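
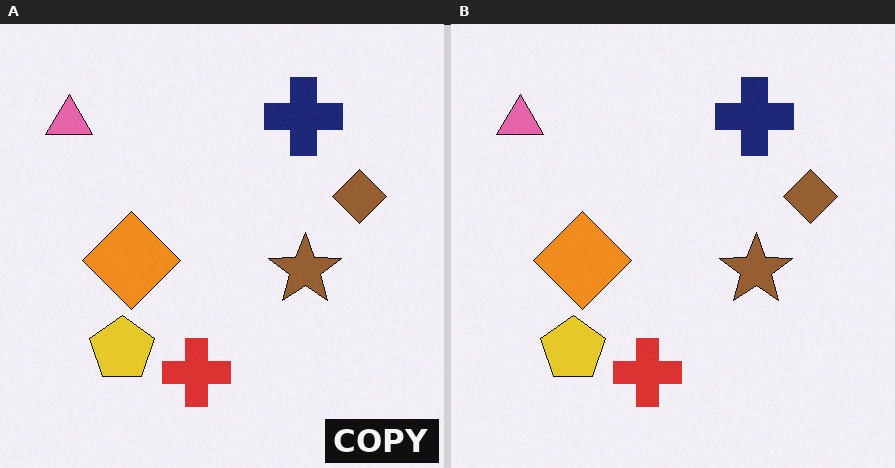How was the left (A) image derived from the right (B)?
This is the original image watermarked with the text "COPY" in the lower-right corner.

A dark label reading "COPY" appears in the lower-right corner.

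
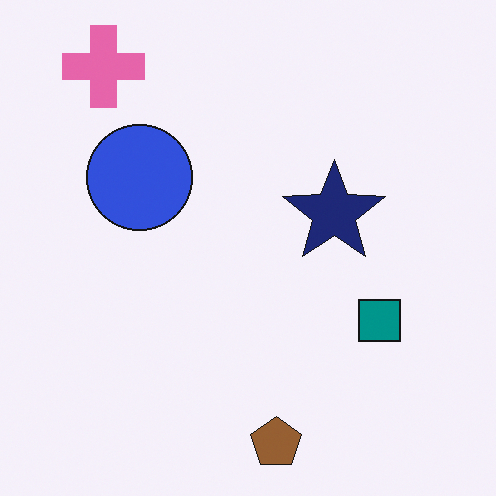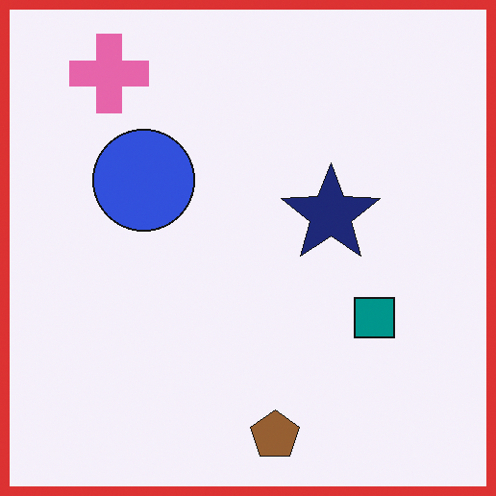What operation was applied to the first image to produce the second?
The image was framed with a red border.

A solid red frame runs around the edge of the second image, with the content slightly shrunk inside it.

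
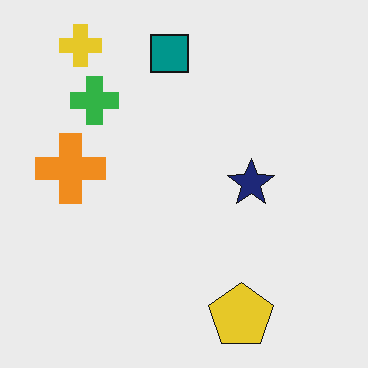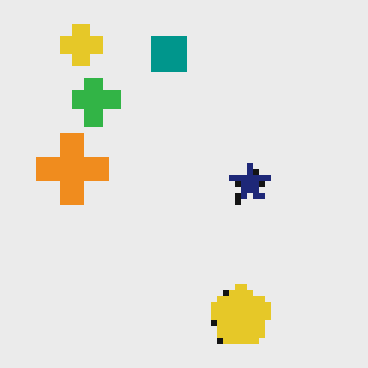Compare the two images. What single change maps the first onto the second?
The transformation is: pixelated into visible square blocks.

Shapes are reduced to large square blocks; fine edges and outlines are lost — a downscale-then-upscale (mosaic) effect.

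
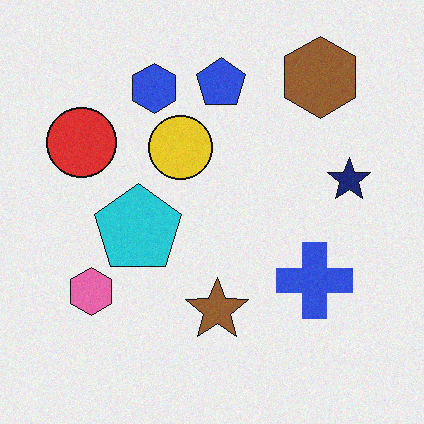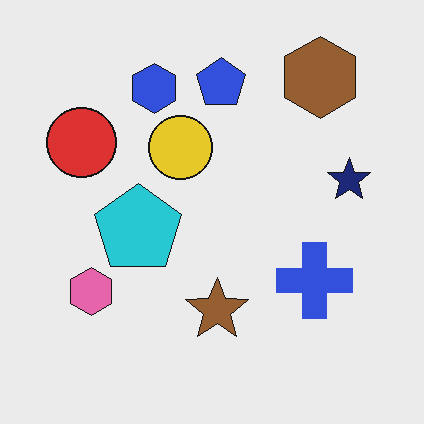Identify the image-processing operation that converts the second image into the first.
It was degraded with subtle gaussian noise.

Random speckle covers the whole image, including the flat background.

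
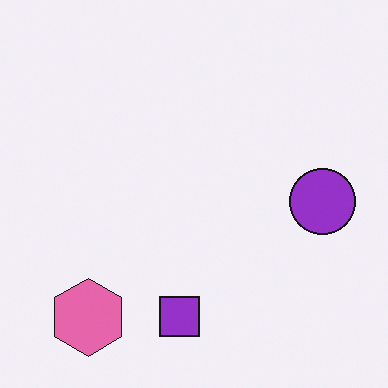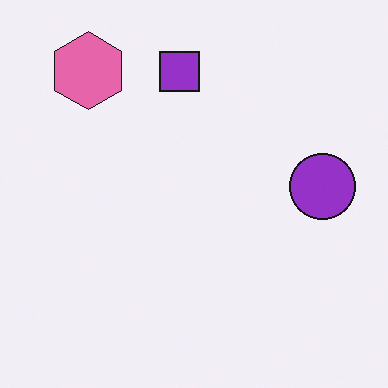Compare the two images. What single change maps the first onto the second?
This is the original image flipped vertically (top ↔ bottom).

The pink hexagon is in the bottom-left of the first image and the top-left of the second — shapes on opposite sides of the horizontal midline have swapped in a mirror flip.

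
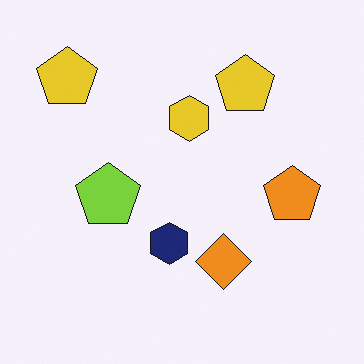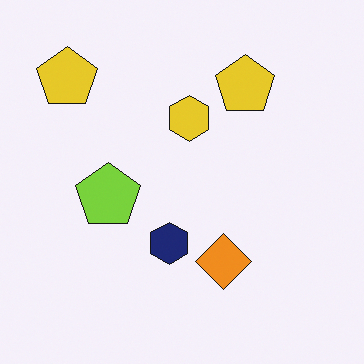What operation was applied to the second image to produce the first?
The image was overlaid with an additional orange pentagon.

An orange pentagon appears in the first image that is absent from the second.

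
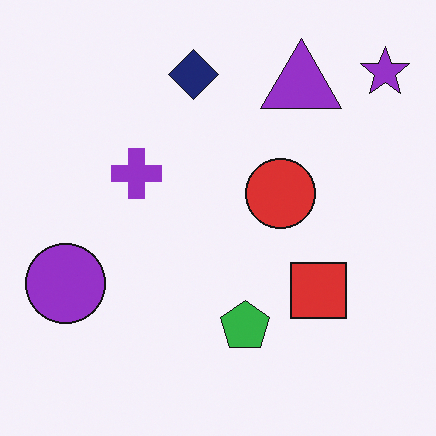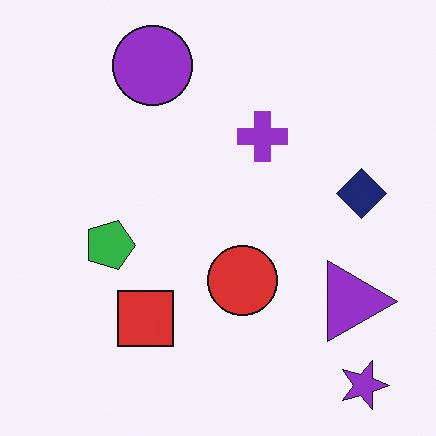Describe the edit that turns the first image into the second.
This is the original image rotated 90° clockwise.

The purple star sits in the top-right of the first image and the bottom-right of the second — consistent with a whole-image 90° clockwise rotation.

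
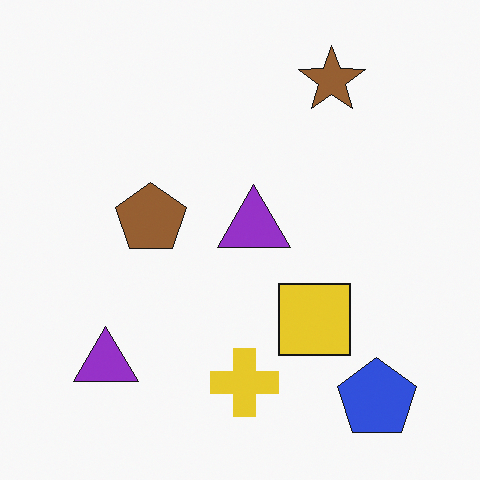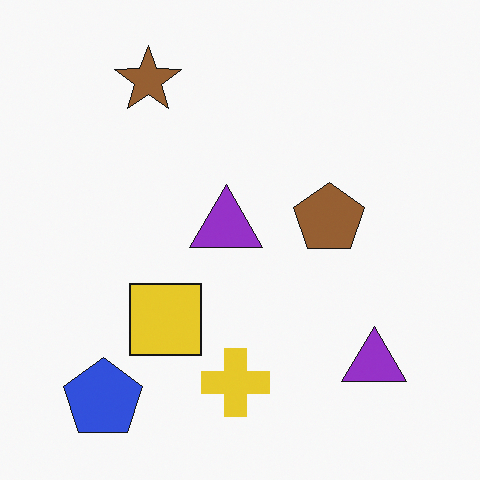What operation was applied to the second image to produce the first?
The first image is the second flipped horizontally (left ↔ right).

The blue pentagon is in the bottom-left of the second image and the bottom-right of the first — shapes on opposite sides of the vertical midline have swapped in a mirror flip.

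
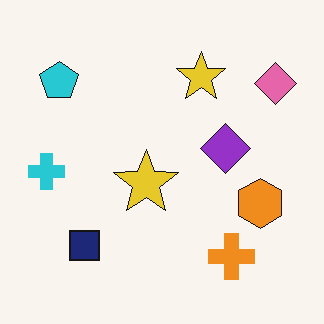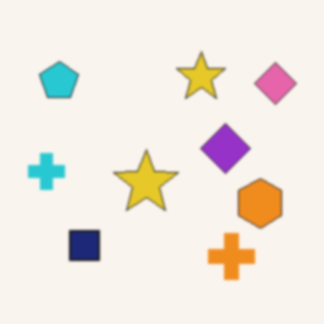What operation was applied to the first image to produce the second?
The transformation is: lightly blurred.

Shape edges and outlines are uniformly softened across the whole image.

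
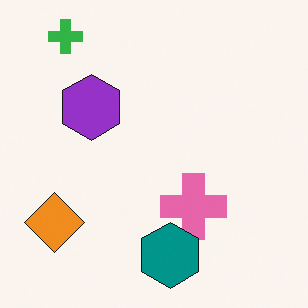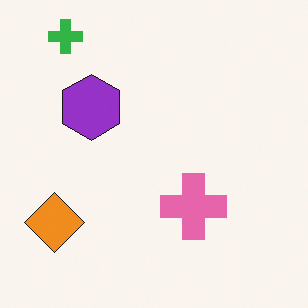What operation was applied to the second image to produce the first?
The first image is the second overlaid with an additional teal hexagon.

A teal hexagon appears in the first image that is absent from the second.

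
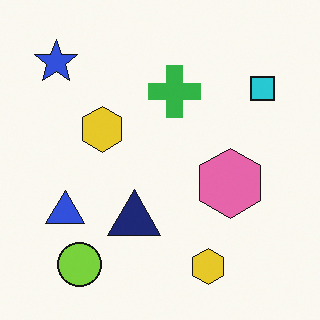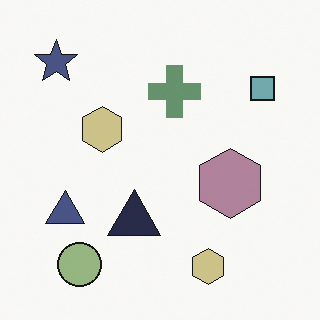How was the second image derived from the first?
The image was heavily desaturated.

All colors are more muted and greyish — a global saturation change.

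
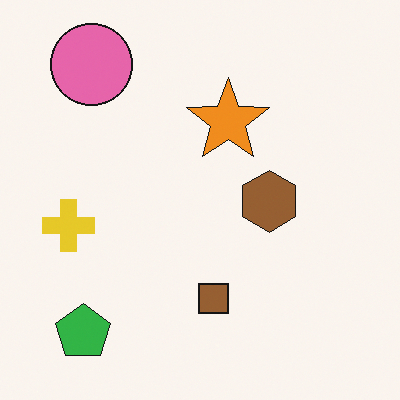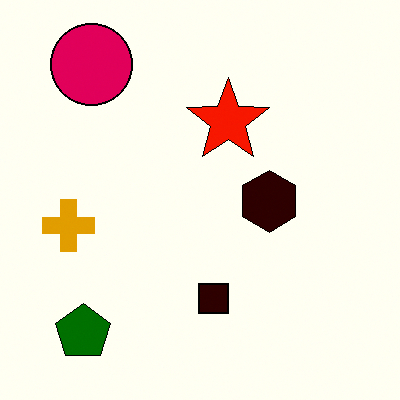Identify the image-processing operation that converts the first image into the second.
The transformation is: given much higher contrast.

Tones are pushed away from mid-grey across the whole image — a global contrast change.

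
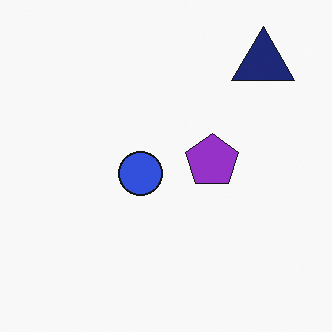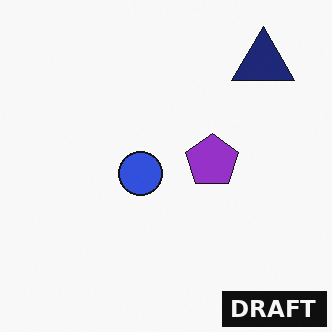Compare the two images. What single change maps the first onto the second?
The image was watermarked with the text "DRAFT" in the lower-right corner.

A dark label reading "DRAFT" appears in the lower-right corner.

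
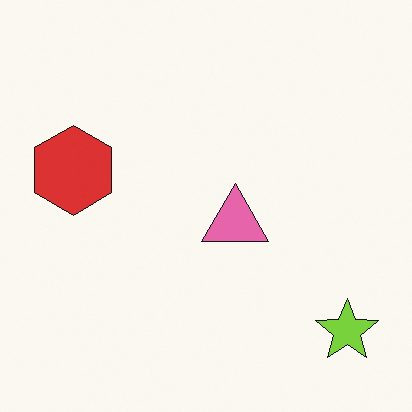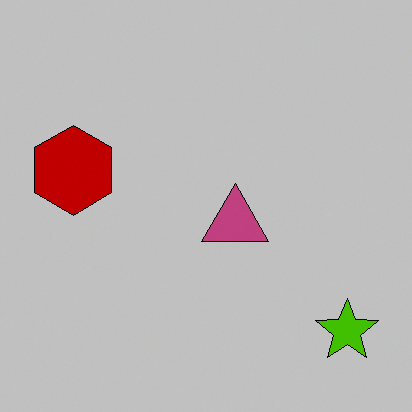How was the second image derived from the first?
The image was heavily posterized to just a handful of flat colors.

Each flat color has snapped to a coarser quantized level — most visibly, the near-white background has dropped to a flat grey.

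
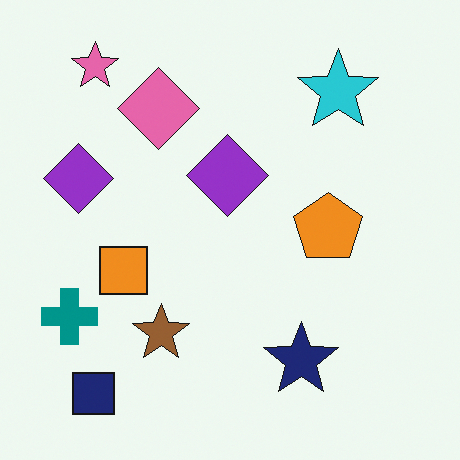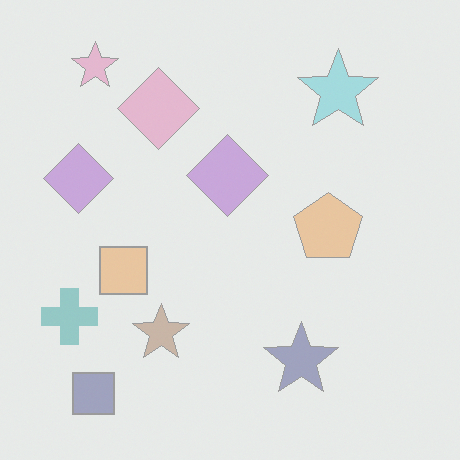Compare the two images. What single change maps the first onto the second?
It was given much lower contrast.

Tones are pushed toward mid-grey across the whole image — a global contrast change.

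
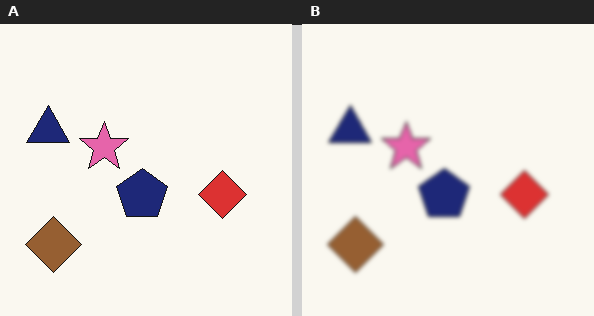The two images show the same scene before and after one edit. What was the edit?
Lightly blurred.

Shape edges and outlines are uniformly softened across the whole image.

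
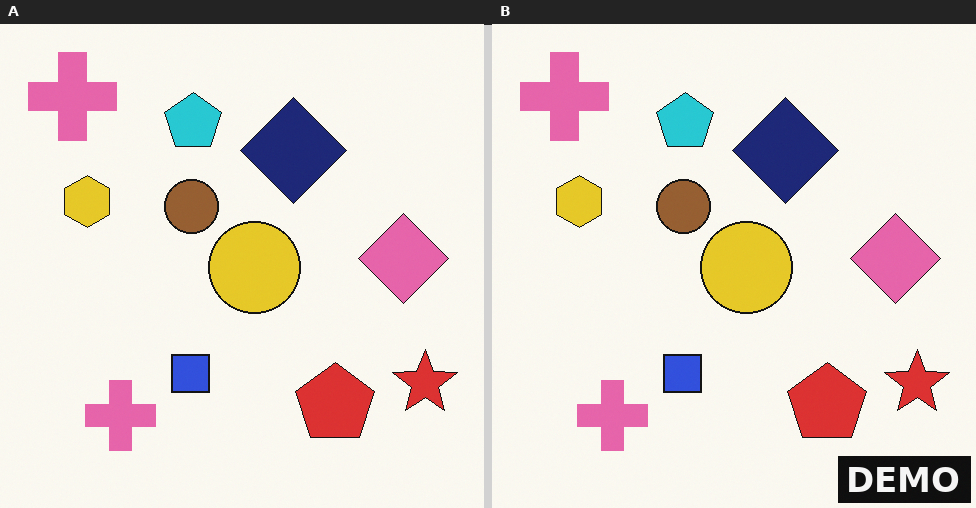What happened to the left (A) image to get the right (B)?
The right (B) image is the left (A) watermarked with the text "DEMO" in the lower-right corner.

A dark label reading "DEMO" appears in the lower-right corner.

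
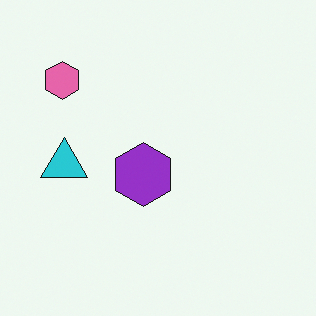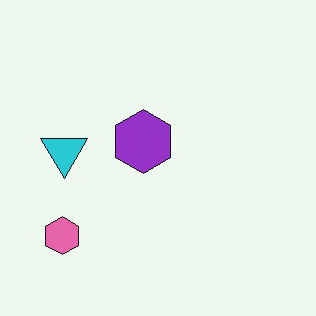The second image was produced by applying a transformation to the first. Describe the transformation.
It was flipped vertically (top ↔ bottom).

The pink hexagon is in the top-left of the first image and the bottom-left of the second — shapes on opposite sides of the horizontal midline have swapped in a mirror flip.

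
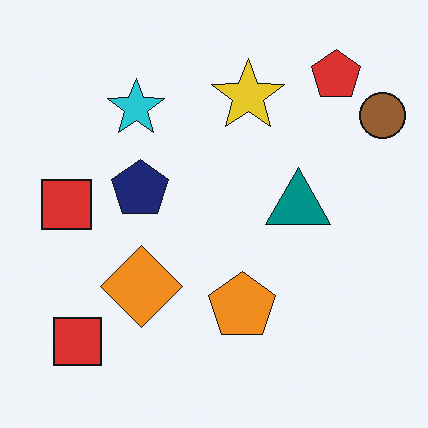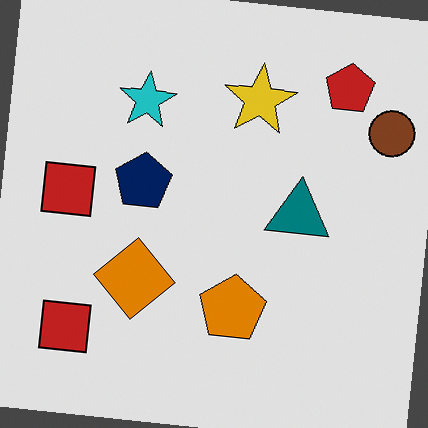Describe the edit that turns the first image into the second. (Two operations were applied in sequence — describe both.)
This is the original image moderately posterized, then rotated clockwise by a small amount.

Each flat color has snapped to a coarser quantized level — most visibly, the near-white background has dropped to a flat grey. Every shape is tilted by the same angle and the image corners show triangular fill wedges — a whole-image rotation by a non-right angle.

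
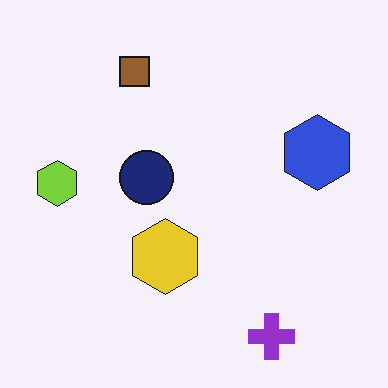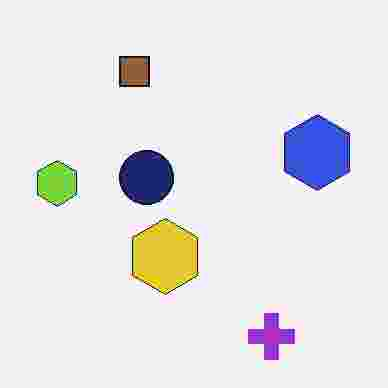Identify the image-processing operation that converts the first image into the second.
It was degraded with heavy JPEG compression.

Blocky 8×8 compression artifacts appear around shape edges and the flat background shows ringing — characteristic JPEG degradation.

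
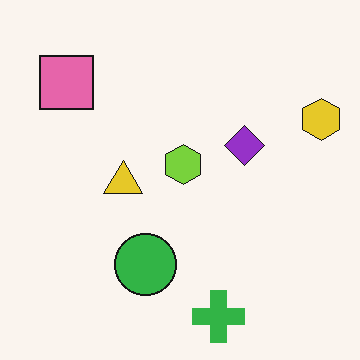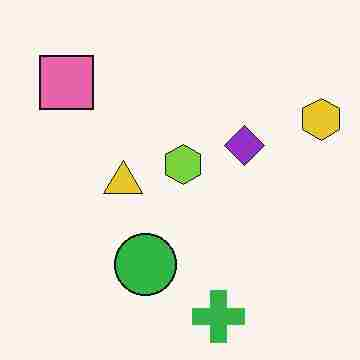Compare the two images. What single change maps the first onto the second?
This is the original image heavily JPEG-compressed with obvious blocking artifacts.

Blocky 8×8 compression artifacts appear around shape edges and the flat background shows ringing — characteristic JPEG degradation.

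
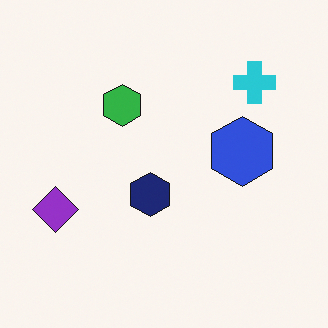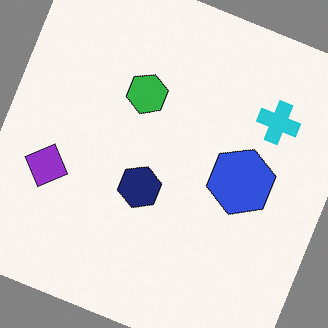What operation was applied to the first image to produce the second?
It was rotated clockwise by a clearly visible amount.

Every shape is tilted by the same angle and the image corners show triangular fill wedges — a whole-image rotation by a non-right angle.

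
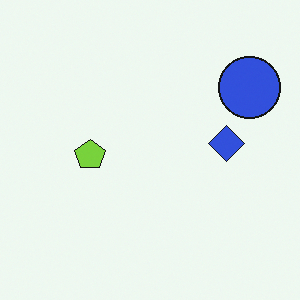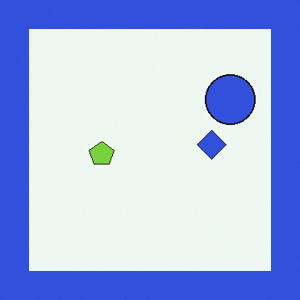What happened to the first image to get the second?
The second image is the first framed with a blue border.

A solid blue frame runs around the edge of the second image, with the content slightly shrunk inside it.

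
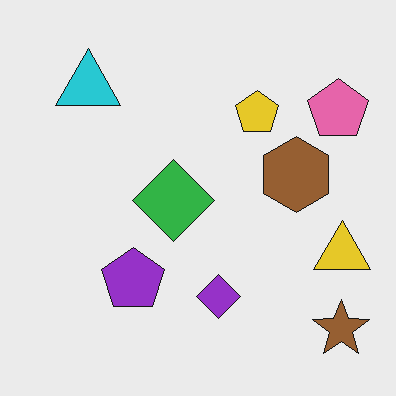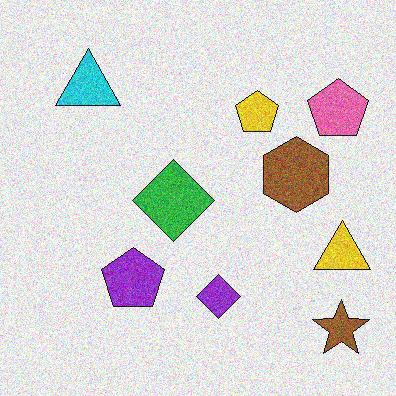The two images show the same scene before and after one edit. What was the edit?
This is the original image degraded with visible gaussian noise.

Random speckle covers the whole image, including the flat background.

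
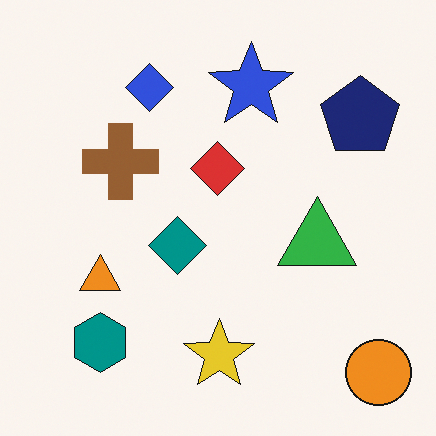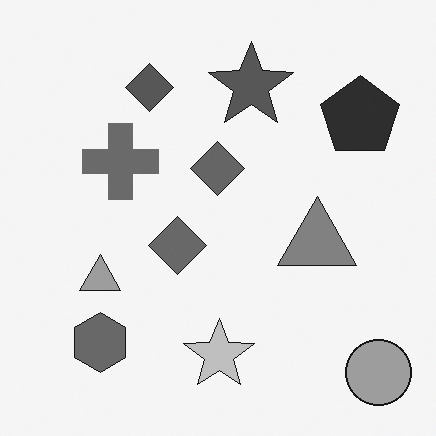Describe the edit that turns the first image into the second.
Converted to grayscale.

All color is removed — every shape is now a shade of grey.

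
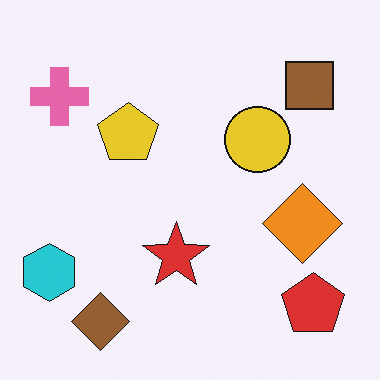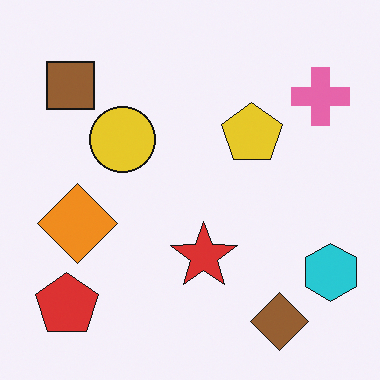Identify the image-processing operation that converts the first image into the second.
This is the original image flipped horizontally (left ↔ right).

The cyan hexagon is in the bottom-left of the first image and the bottom-right of the second — shapes on opposite sides of the vertical midline have swapped in a mirror flip.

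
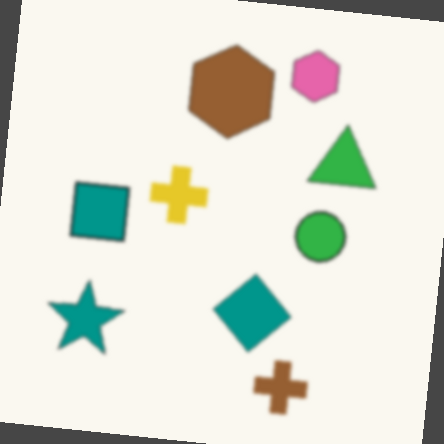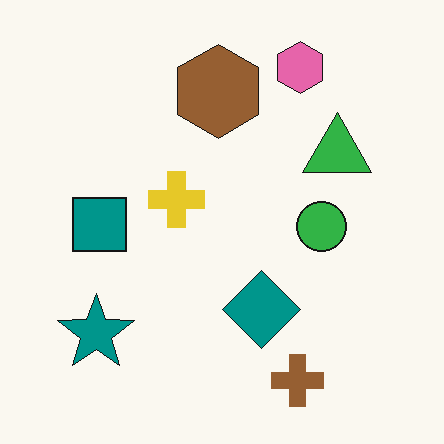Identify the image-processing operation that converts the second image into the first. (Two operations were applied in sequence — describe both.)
The first image is the second lightly blurred, then rotated clockwise by a small amount.

Shape edges and outlines are uniformly softened across the whole image. Every shape is tilted by the same angle and the image corners show triangular fill wedges — a whole-image rotation by a non-right angle.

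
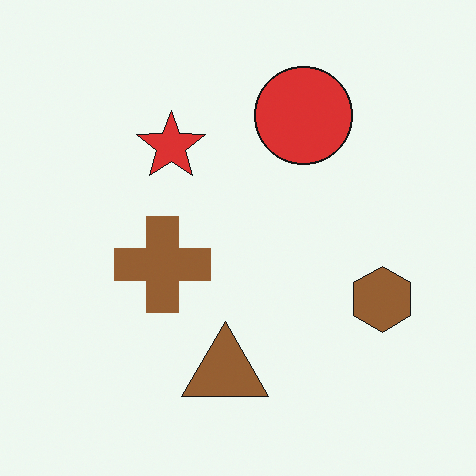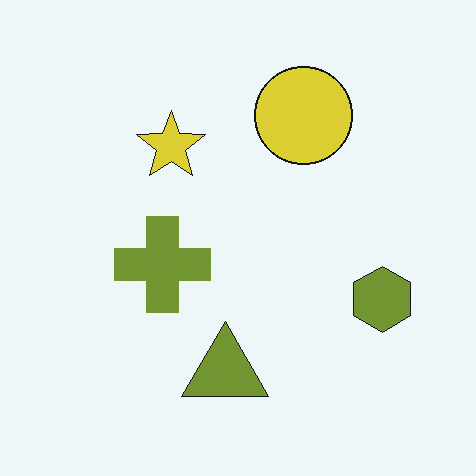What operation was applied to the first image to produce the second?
This is the original image hue-shifted by a small amount.

Every shape's color has rotated by the same amount around the hue wheel — a uniform hue shift.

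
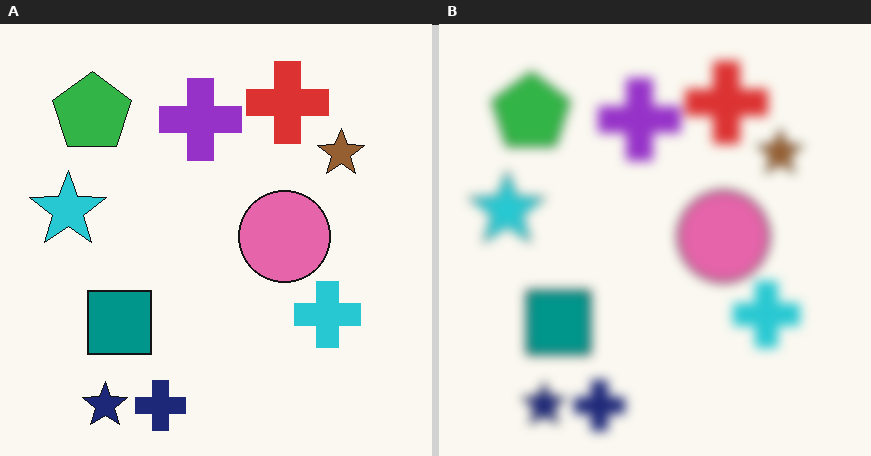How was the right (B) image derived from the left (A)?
Heavily blurred.

Shape edges and outlines are uniformly softened across the whole image.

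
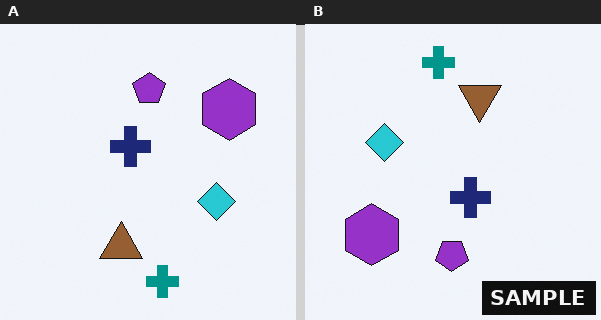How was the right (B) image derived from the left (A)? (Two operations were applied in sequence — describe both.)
It was rotated 180°, then watermarked with the text "SAMPLE" in the lower-right corner.

The teal cross sits in the bottom of the left (A) image and the top of the right (B) — consistent with a whole-image 180° rotation. A dark label reading "SAMPLE" appears in the lower-right corner.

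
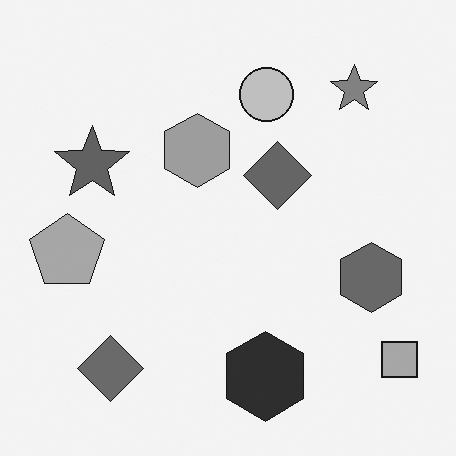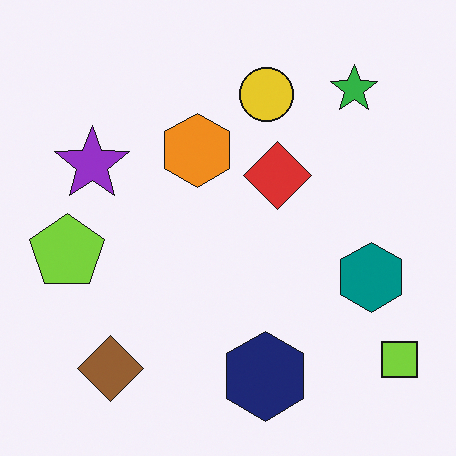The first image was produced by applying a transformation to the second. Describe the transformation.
Converted to grayscale.

All color is removed — every shape is now a shade of grey.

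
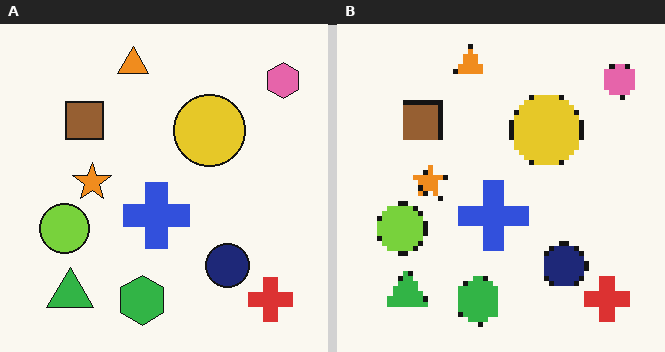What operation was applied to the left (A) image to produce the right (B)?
This is the original image mildly pixelated.

Shapes are reduced to large square blocks; fine edges and outlines are lost — a downscale-then-upscale (mosaic) effect.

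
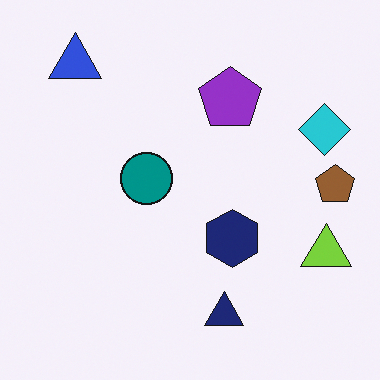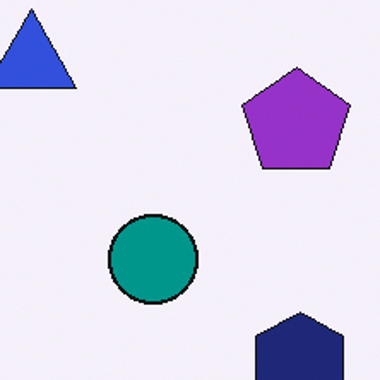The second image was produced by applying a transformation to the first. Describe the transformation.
Cropped to a noticeably smaller region and rescaled.

The visible shapes are larger and the field of view is narrower; shapes near the original edges may be partly or wholly outside the frame — a crop-and-rescale.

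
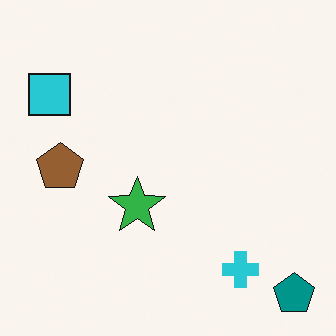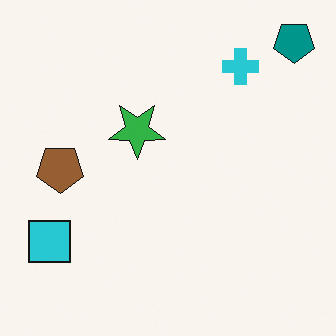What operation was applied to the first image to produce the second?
The image was flipped vertically (top ↔ bottom).

The teal pentagon is in the bottom-right of the first image and the top-right of the second — shapes on opposite sides of the horizontal midline have swapped in a mirror flip.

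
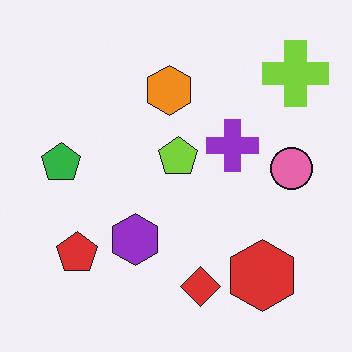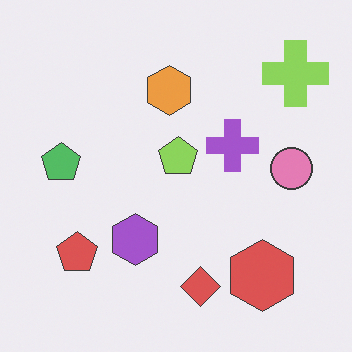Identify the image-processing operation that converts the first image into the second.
The transformation is: given slightly reduced contrast.

Tones are pushed toward mid-grey across the whole image — a global contrast change.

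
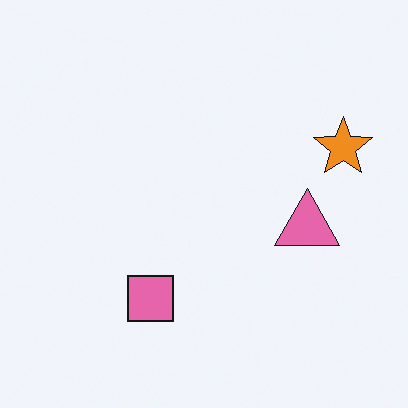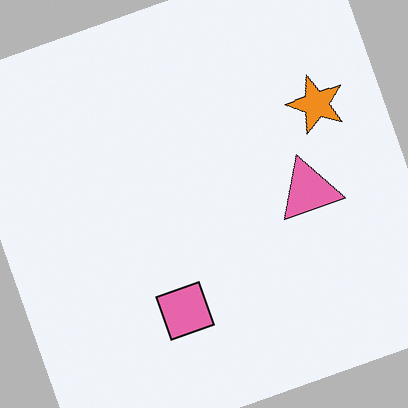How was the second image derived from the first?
It was rotated counter-clockwise by a moderate amount.

Every shape is tilted by the same angle and the image corners show triangular fill wedges — a whole-image rotation by a non-right angle.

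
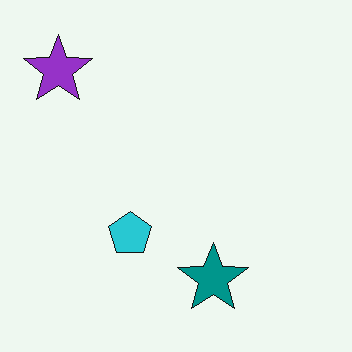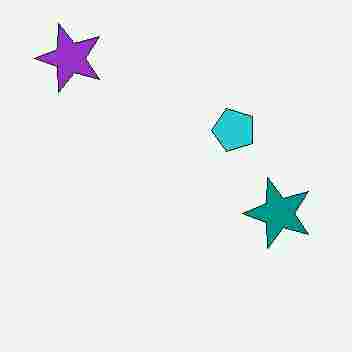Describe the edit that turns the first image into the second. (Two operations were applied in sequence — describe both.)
It was transposed (reflected across the top-left ↔ bottom-right diagonal), then heavily JPEG-compressed with obvious blocking artifacts.

Shapes have swapped their row and column positions — what was in the top-right is now in the bottom-left — a diagonal reflection. Blocky 8×8 compression artifacts appear around shape edges and the flat background shows ringing — characteristic JPEG degradation.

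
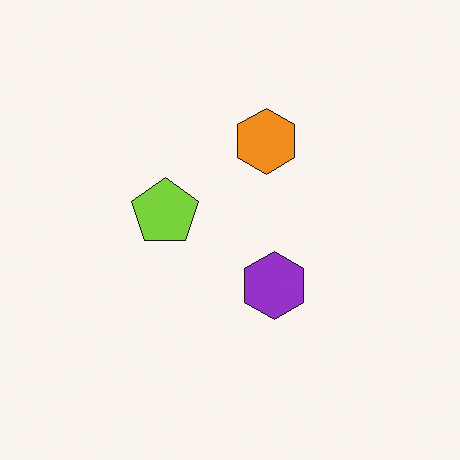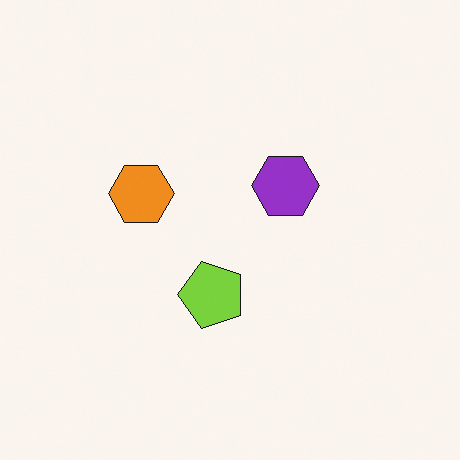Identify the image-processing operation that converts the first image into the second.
Rotated 90° counter-clockwise.

The orange hexagon sits in the top of the first image and the left of the second — consistent with a whole-image 90° counter-clockwise rotation.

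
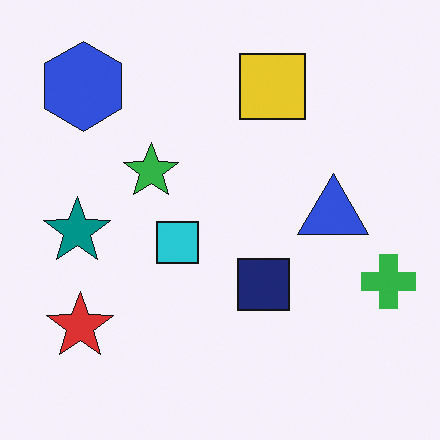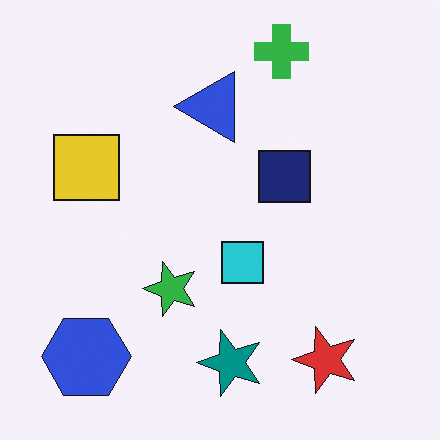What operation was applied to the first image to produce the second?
It was rotated 90° counter-clockwise.

The blue hexagon sits in the top-left of the first image and the bottom-left of the second — consistent with a whole-image 90° counter-clockwise rotation.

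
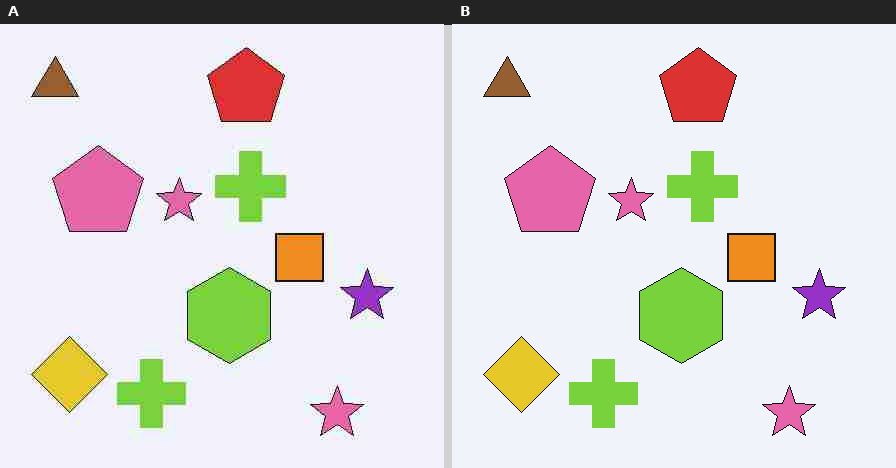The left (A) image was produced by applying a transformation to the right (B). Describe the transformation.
The image was heavily JPEG-compressed with obvious blocking artifacts.

Blocky 8×8 compression artifacts appear around shape edges and the flat background shows ringing — characteristic JPEG degradation.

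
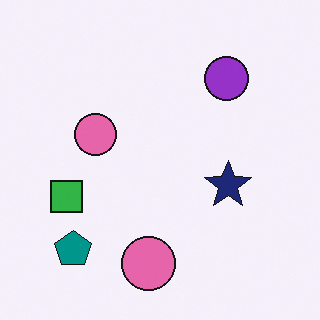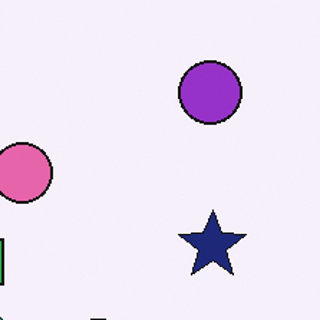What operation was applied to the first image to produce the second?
Cropped to a modestly smaller region and rescaled.

The visible shapes are larger and the field of view is narrower; shapes near the original edges may be partly or wholly outside the frame — a crop-and-rescale.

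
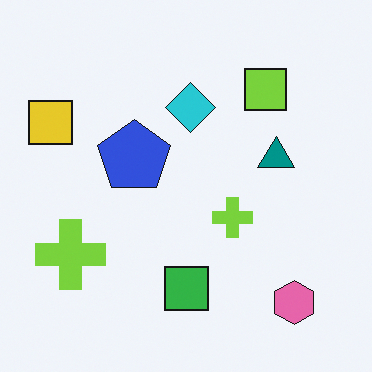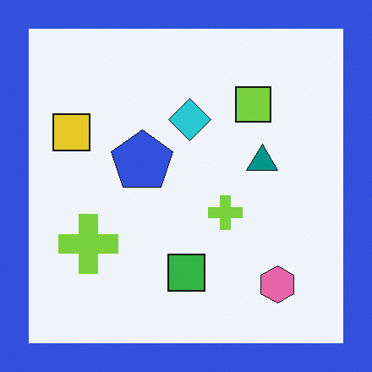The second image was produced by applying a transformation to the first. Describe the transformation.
This is the original image framed with a blue border.

A solid blue frame runs around the edge of the second image, with the content slightly shrunk inside it.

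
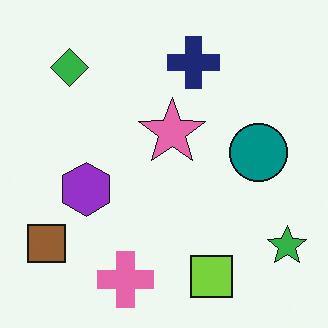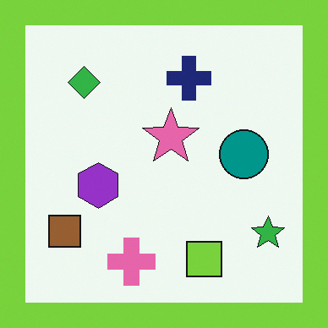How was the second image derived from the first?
Framed with a lime border.

A solid lime frame runs around the edge of the second image, with the content slightly shrunk inside it.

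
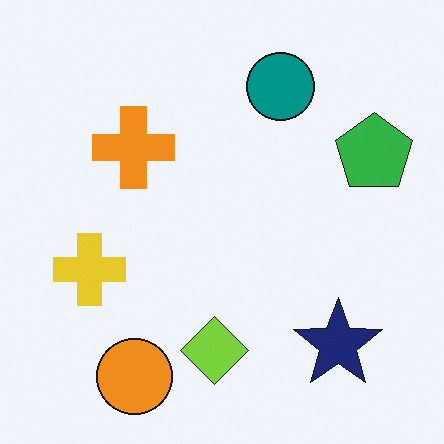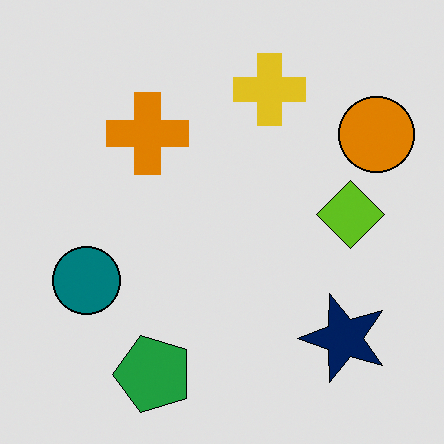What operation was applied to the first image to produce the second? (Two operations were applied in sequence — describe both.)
It was moderately posterized, then transposed (reflected across the top-left ↔ bottom-right diagonal).

Each flat color has snapped to a coarser quantized level — most visibly, the near-white background has dropped to a flat grey. Shapes have swapped their row and column positions — what was in the top-right is now in the bottom-left — a diagonal reflection.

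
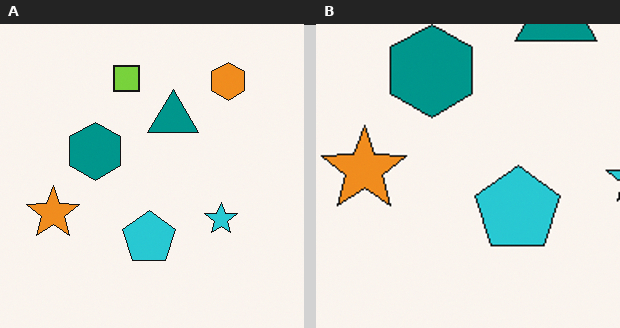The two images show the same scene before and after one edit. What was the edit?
Cropped slightly and scaled back up.

The visible shapes are larger and the field of view is narrower; shapes near the original edges may be partly or wholly outside the frame — a crop-and-rescale.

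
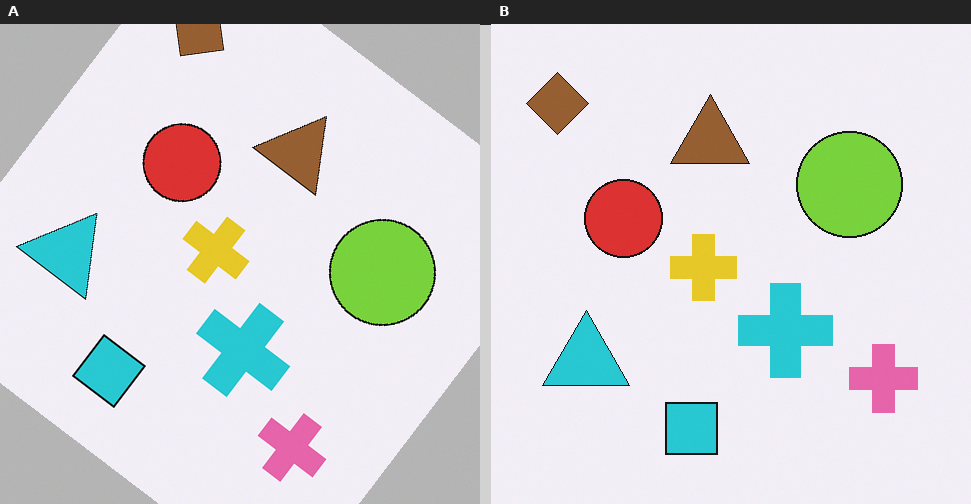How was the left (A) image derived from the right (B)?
The transformation is: rotated clockwise by a large amount — several tens of degrees.

Every shape is tilted by the same angle and the image corners show triangular fill wedges — a whole-image rotation by a non-right angle.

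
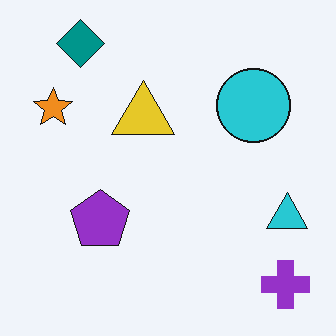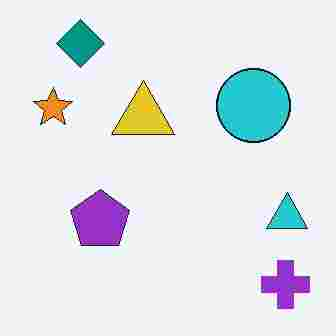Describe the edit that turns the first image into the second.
It was heavily JPEG-compressed with obvious blocking artifacts.

Blocky 8×8 compression artifacts appear around shape edges and the flat background shows ringing — characteristic JPEG degradation.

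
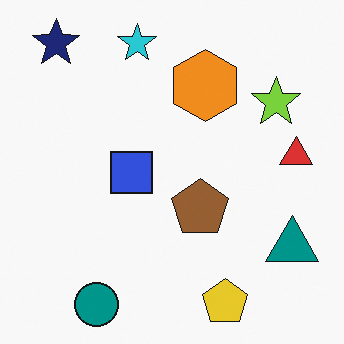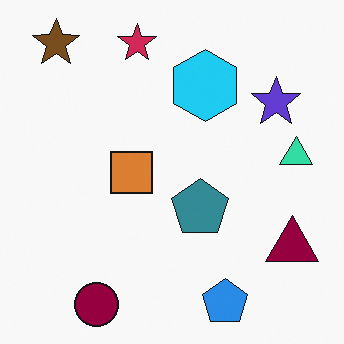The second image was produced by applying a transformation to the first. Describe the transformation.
This is the original image hue-shifted by a large amount.

Every shape's color has rotated by the same amount around the hue wheel — a uniform hue shift.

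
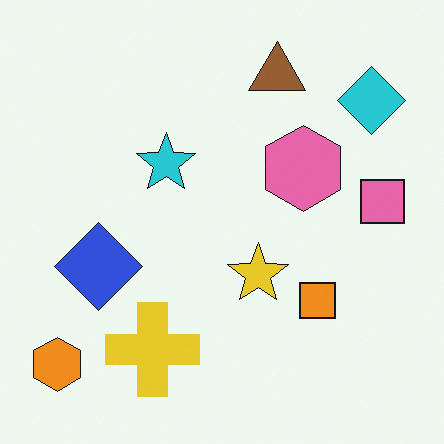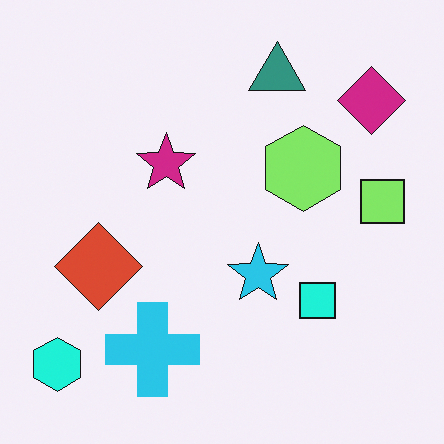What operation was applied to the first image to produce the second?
The second image is the first hue-shifted through roughly a third of the color wheel.

Every shape's color has rotated by the same amount around the hue wheel — a uniform hue shift.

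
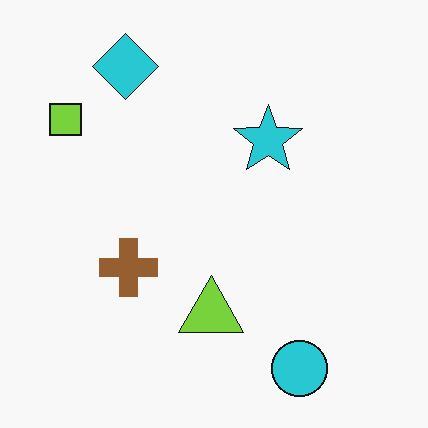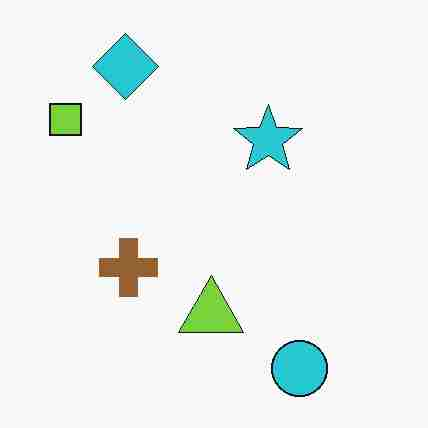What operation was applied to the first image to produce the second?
The transformation is: heavily JPEG-compressed with obvious blocking artifacts.

Blocky 8×8 compression artifacts appear around shape edges and the flat background shows ringing — characteristic JPEG degradation.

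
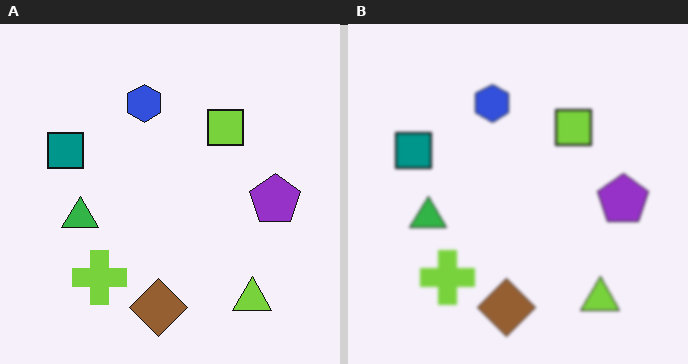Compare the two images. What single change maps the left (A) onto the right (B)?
The image was lightly blurred.

Shape edges and outlines are uniformly softened across the whole image.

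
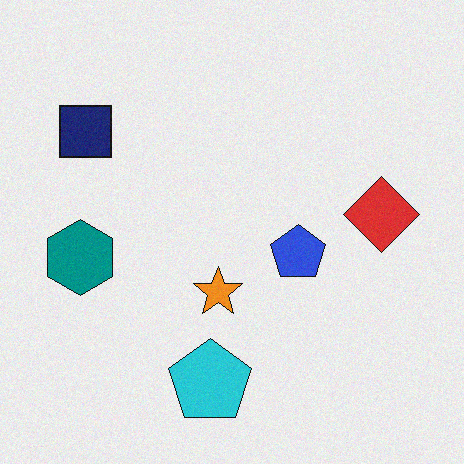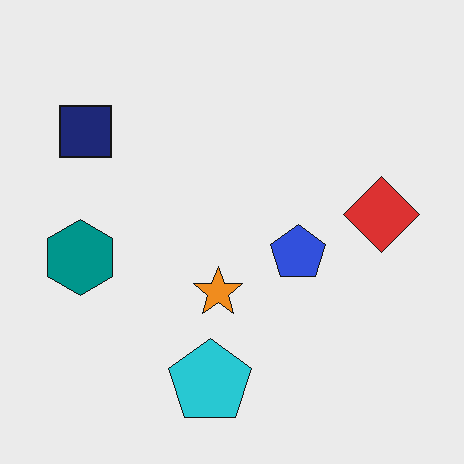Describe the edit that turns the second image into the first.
It was degraded with a light layer of grain.

Random speckle covers the whole image, including the flat background.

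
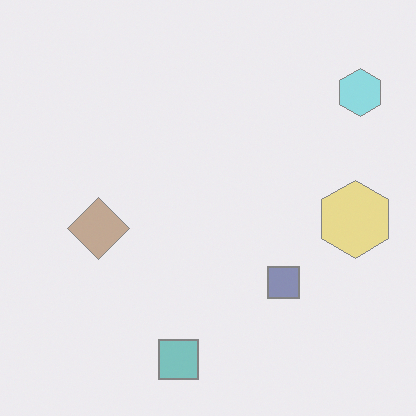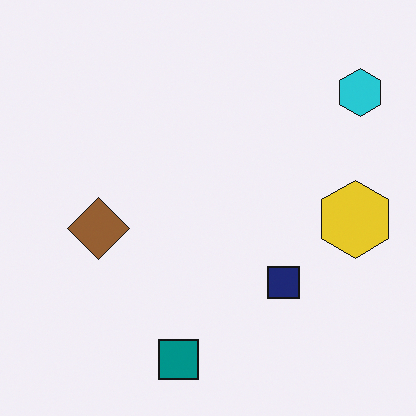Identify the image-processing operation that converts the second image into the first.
The image was given much lower contrast.

Tones are pushed toward mid-grey across the whole image — a global contrast change.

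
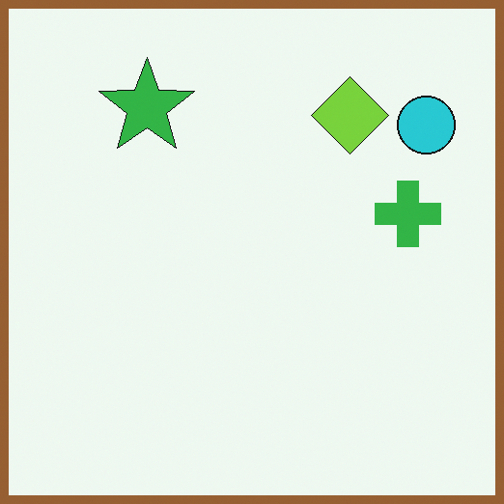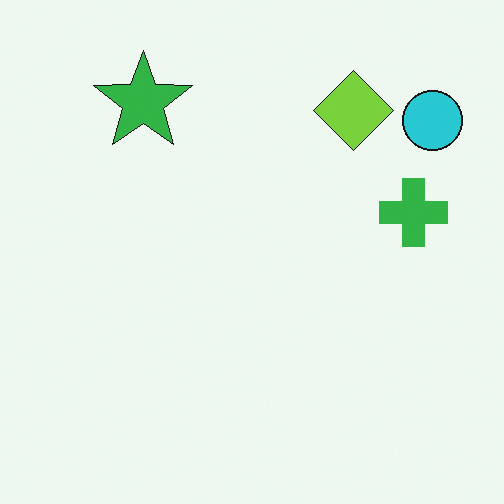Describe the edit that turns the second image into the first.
Framed with a brown border.

A solid brown frame runs around the edge of the first image, with the content slightly shrunk inside it.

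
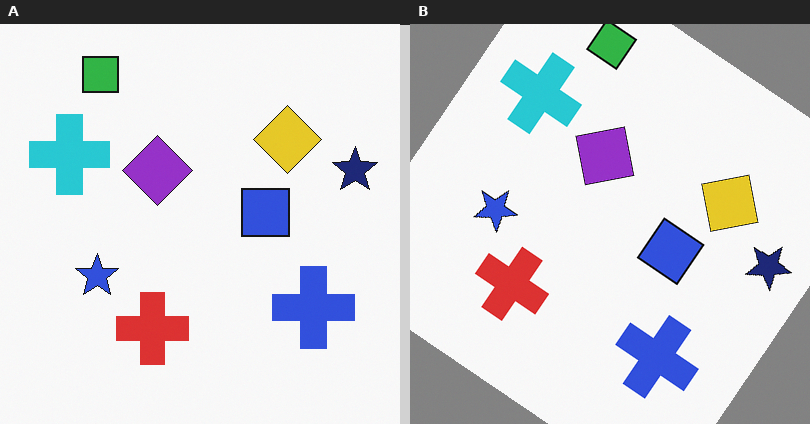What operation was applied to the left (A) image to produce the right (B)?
The right (B) image is the left (A) rotated clockwise by a large amount — several tens of degrees.

Every shape is tilted by the same angle and the image corners show triangular fill wedges — a whole-image rotation by a non-right angle.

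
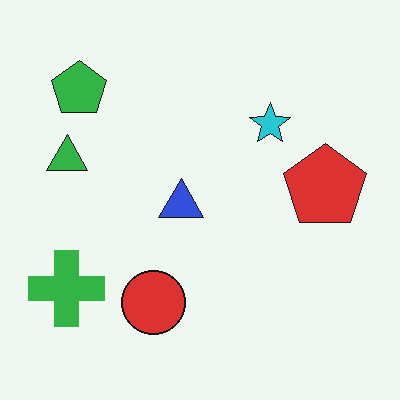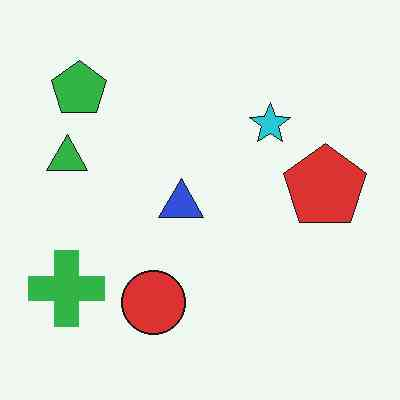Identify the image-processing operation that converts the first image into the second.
This is the original image JPEG-compressed with visible artifacts.

Blocky 8×8 compression artifacts appear around shape edges and the flat background shows ringing — characteristic JPEG degradation.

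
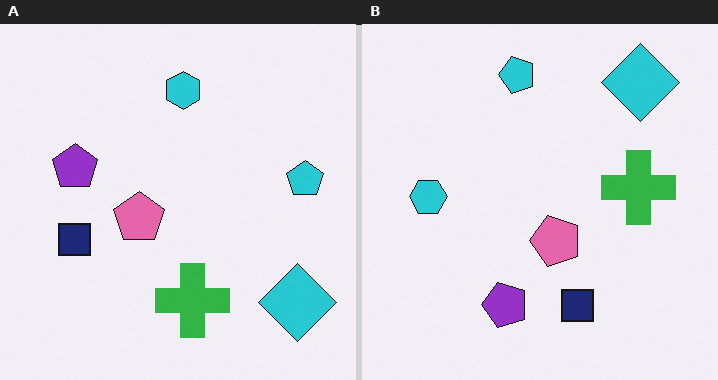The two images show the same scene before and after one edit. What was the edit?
The right (B) image is the left (A) rotated 90° counter-clockwise.

The cyan diamond sits in the bottom-right of the left (A) image and the top-right of the right (B) — consistent with a whole-image 90° counter-clockwise rotation.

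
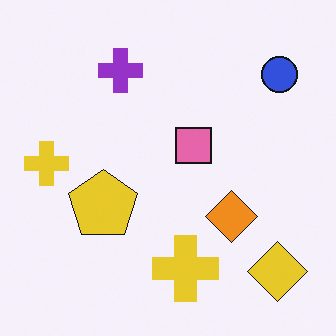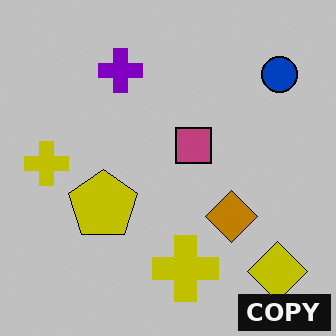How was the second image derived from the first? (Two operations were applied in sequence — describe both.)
The second image is the first heavily posterized to just a handful of flat colors, then watermarked with the text "COPY" in the lower-right corner.

Each flat color has snapped to a coarser quantized level — most visibly, the near-white background has dropped to a flat grey. A dark label reading "COPY" appears in the lower-right corner.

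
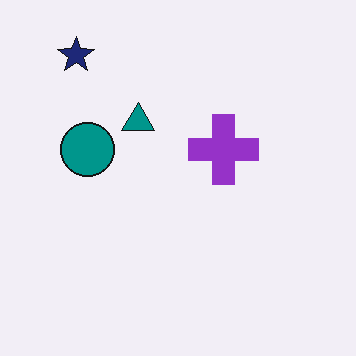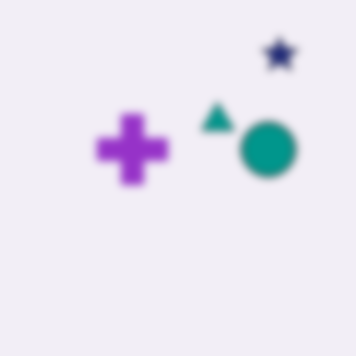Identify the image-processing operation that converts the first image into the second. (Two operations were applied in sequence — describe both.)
It was flipped horizontally (left ↔ right), then noticeably gaussian-blurred.

The navy star is in the top-left of the first image and the top-right of the second — shapes on opposite sides of the vertical midline have swapped in a mirror flip. Shape edges and outlines are uniformly softened across the whole image.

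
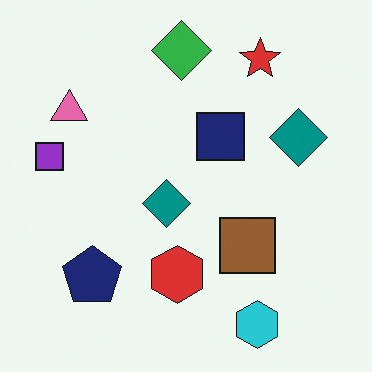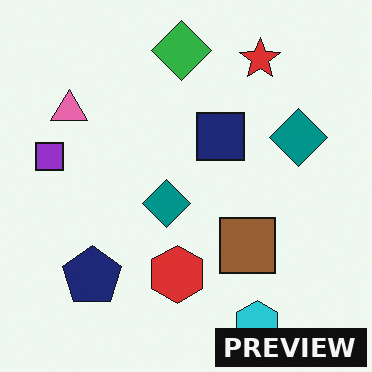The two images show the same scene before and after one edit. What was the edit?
Watermarked with the text "PREVIEW" in the lower-right corner.

A dark label reading "PREVIEW" appears in the lower-right corner.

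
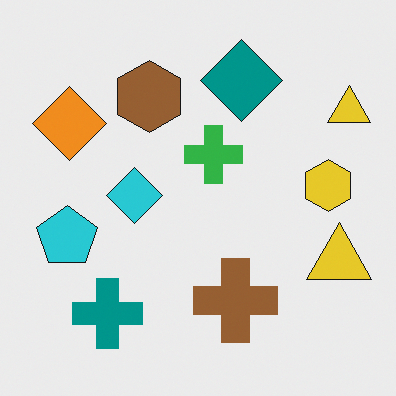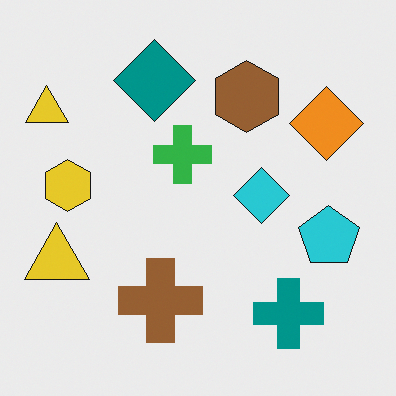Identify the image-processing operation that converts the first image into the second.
It was flipped horizontally (left ↔ right).

The cyan pentagon is in the left of the first image and the right of the second — shapes on opposite sides of the vertical midline have swapped in a mirror flip.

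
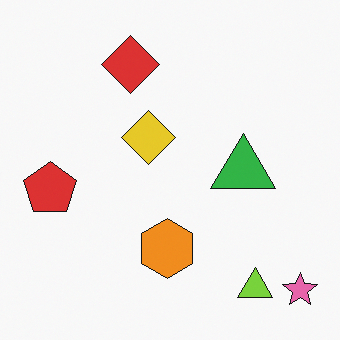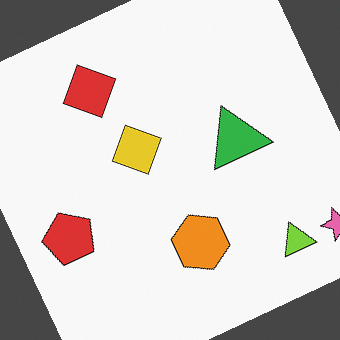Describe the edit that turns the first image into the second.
It was rotated counter-clockwise by a moderate amount.

Every shape is tilted by the same angle and the image corners show triangular fill wedges — a whole-image rotation by a non-right angle.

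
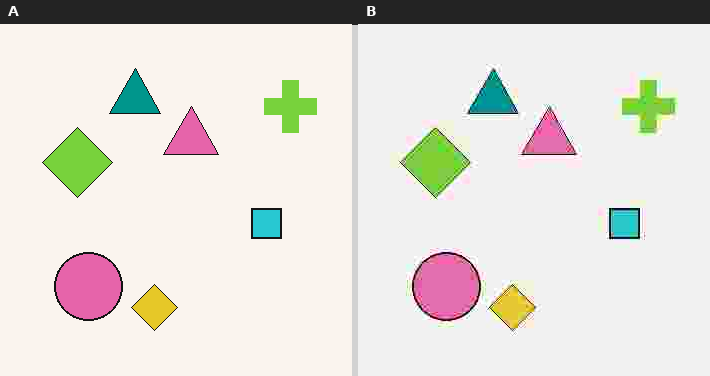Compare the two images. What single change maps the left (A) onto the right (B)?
The transformation is: degraded with heavy JPEG compression.

Blocky 8×8 compression artifacts appear around shape edges and the flat background shows ringing — characteristic JPEG degradation.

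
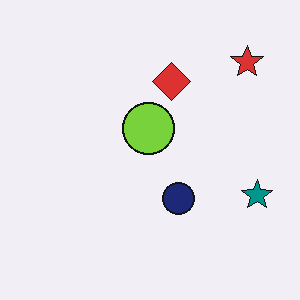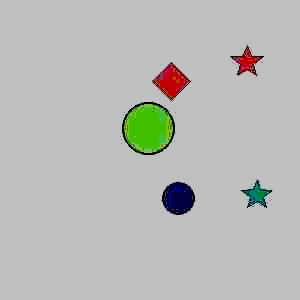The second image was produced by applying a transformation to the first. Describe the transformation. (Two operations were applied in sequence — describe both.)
It was heavily JPEG-compressed with obvious blocking artifacts, then heavily posterized to just a handful of flat colors.

Blocky 8×8 compression artifacts appear around shape edges and the flat background shows ringing — characteristic JPEG degradation. Each flat color has snapped to a coarser quantized level — most visibly, the near-white background has dropped to a flat grey.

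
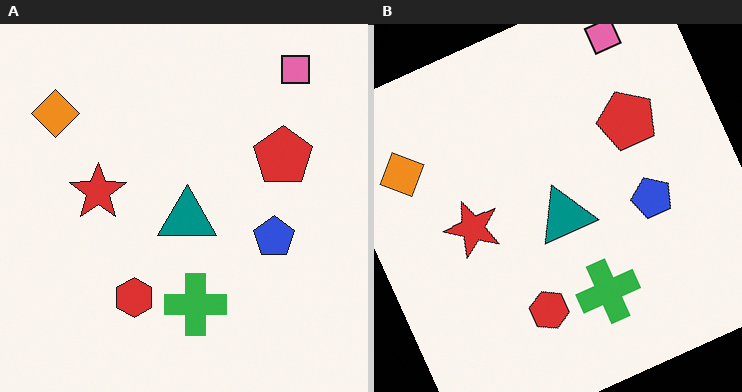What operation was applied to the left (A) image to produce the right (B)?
The right (B) image is the left (A) rotated counter-clockwise by a moderate amount.

Every shape is tilted by the same angle and the image corners show triangular fill wedges — a whole-image rotation by a non-right angle.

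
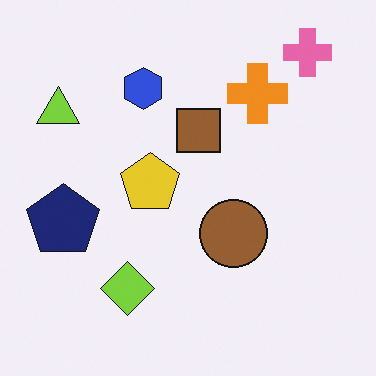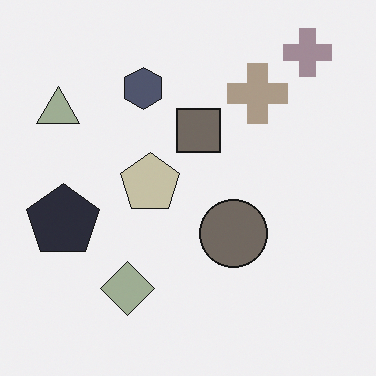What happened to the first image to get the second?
The image was made much more muted (saturation change).

All colors are more muted and greyish — a global saturation change.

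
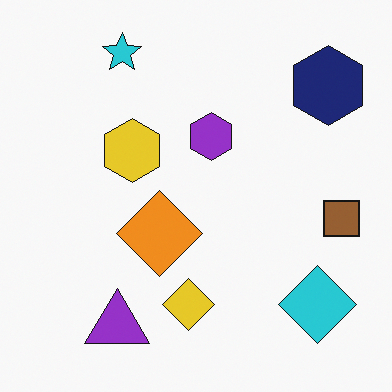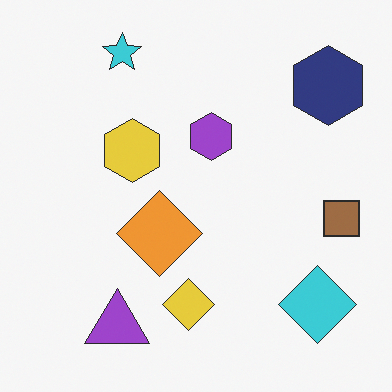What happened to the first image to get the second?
It was given slightly reduced contrast.

Tones are pushed toward mid-grey across the whole image — a global contrast change.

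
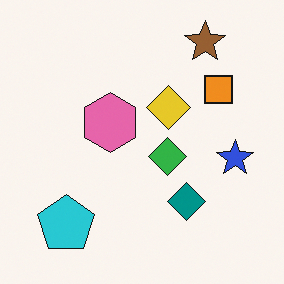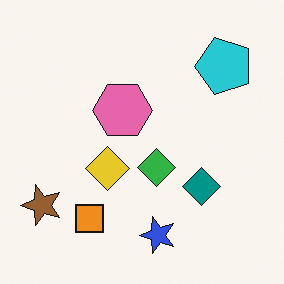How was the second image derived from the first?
This is the original image transposed (reflected across the top-left ↔ bottom-right diagonal).

Shapes have swapped their row and column positions — what was in the top-right is now in the bottom-left — a diagonal reflection.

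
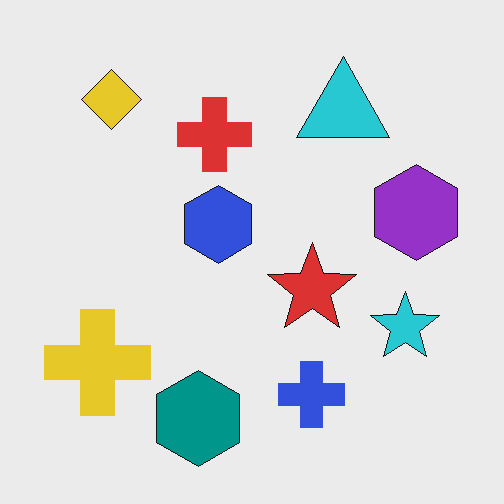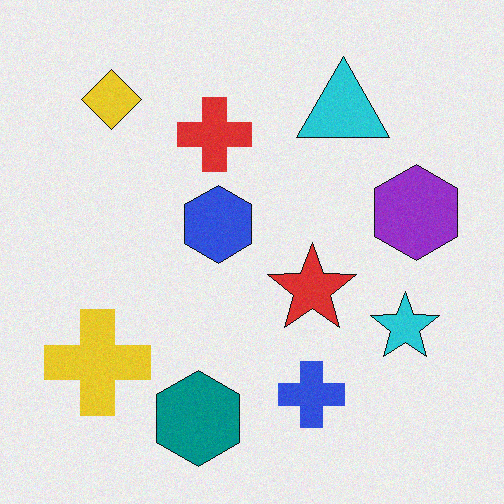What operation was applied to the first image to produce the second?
It was degraded with light additive noise.

Random speckle covers the whole image, including the flat background.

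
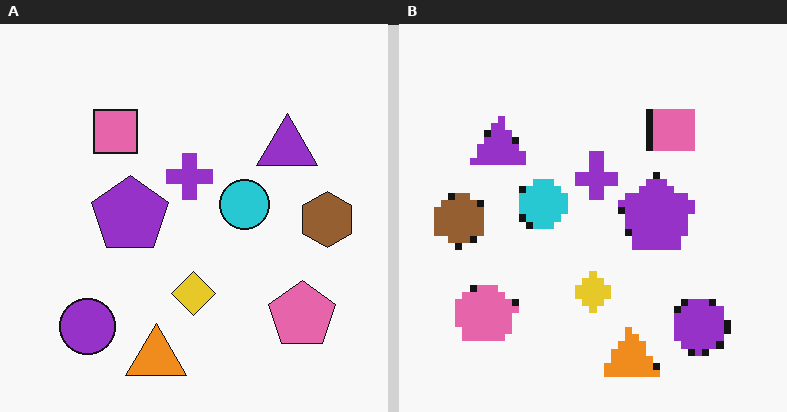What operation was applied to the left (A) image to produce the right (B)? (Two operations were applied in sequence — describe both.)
The transformation is: pixelated into visible square blocks, then flipped horizontally (left ↔ right).

Shapes are reduced to large square blocks; fine edges and outlines are lost — a downscale-then-upscale (mosaic) effect. The brown hexagon is in the right of the left (A) image and the left of the right (B) — shapes on opposite sides of the vertical midline have swapped in a mirror flip.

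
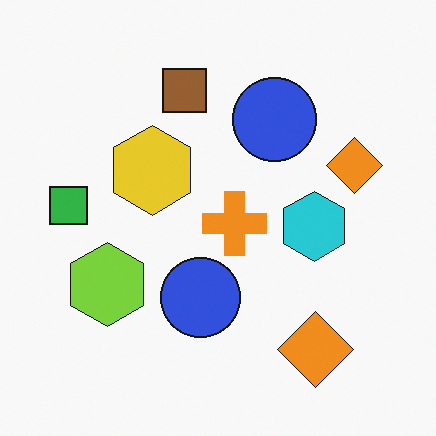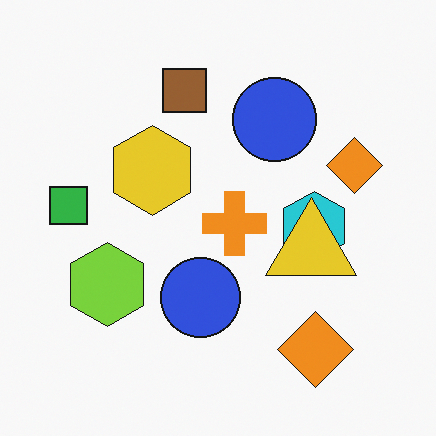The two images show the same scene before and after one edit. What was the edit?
The transformation is: overlaid with an additional yellow triangle.

A yellow triangle appears in the second image that is absent from the first.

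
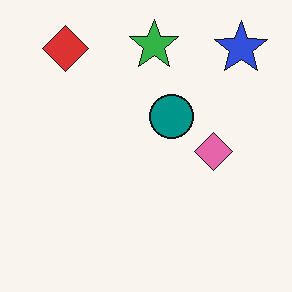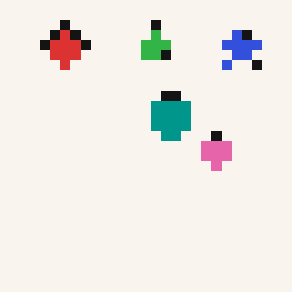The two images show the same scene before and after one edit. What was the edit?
This is the original image heavily pixelated into large blocks.

Shapes are reduced to large square blocks; fine edges and outlines are lost — a downscale-then-upscale (mosaic) effect.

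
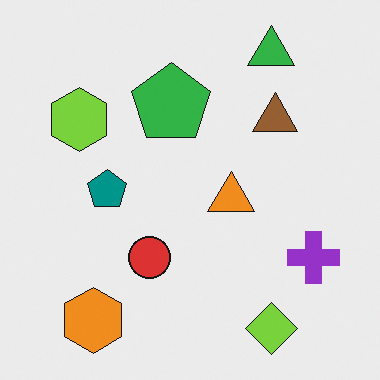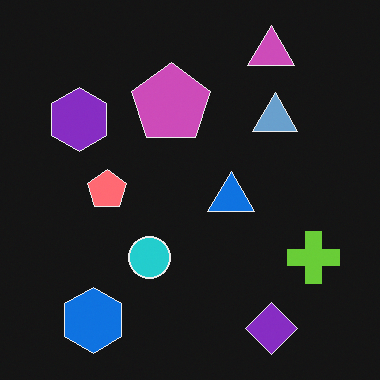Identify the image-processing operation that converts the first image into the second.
This is the original image color-inverted (negative).

The light background has become dark and every shape's color is its complement — a photographic negative.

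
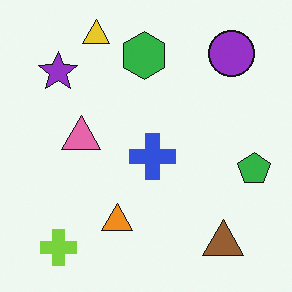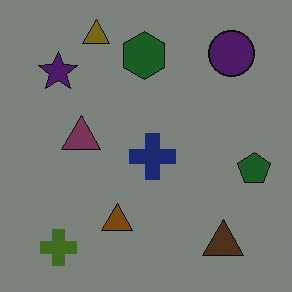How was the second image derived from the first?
The image was noticeably darkened.

Every pixel — background and shapes alike — is uniformly darkened.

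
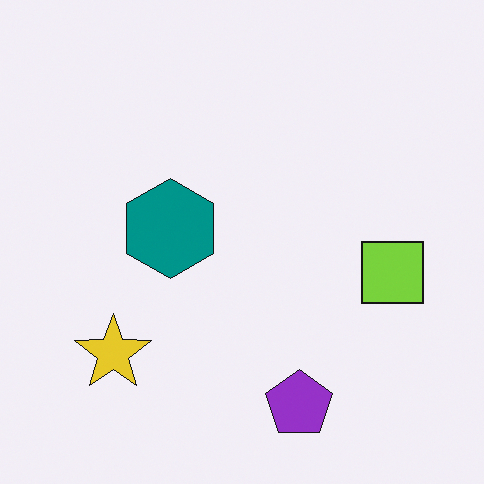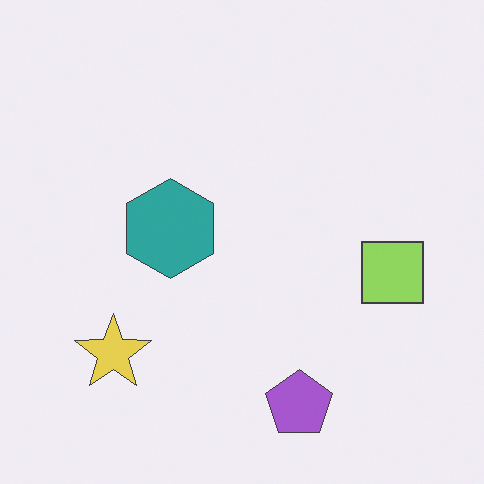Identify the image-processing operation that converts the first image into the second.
The second image is the first given slightly reduced contrast.

Tones are pushed toward mid-grey across the whole image — a global contrast change.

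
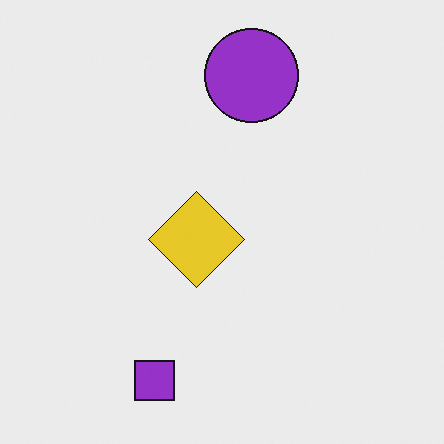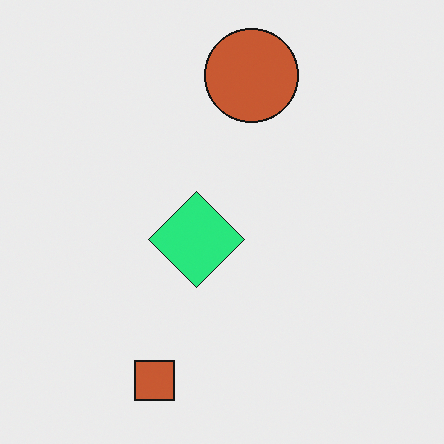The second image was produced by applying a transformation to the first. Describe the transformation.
This is the original image hue-shifted through roughly a third of the color wheel.

Every shape's color has rotated by the same amount around the hue wheel — a uniform hue shift.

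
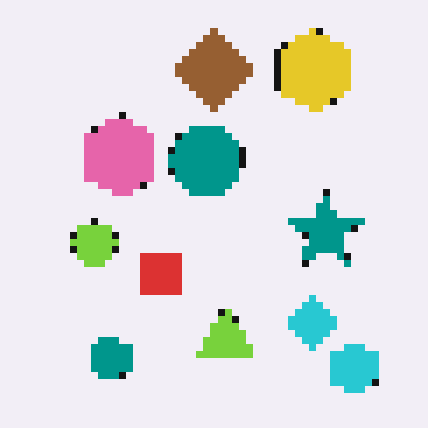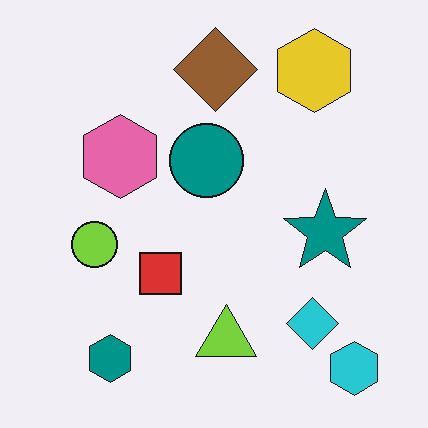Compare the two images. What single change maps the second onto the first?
The transformation is: pixelated into visible square blocks.

Shapes are reduced to large square blocks; fine edges and outlines are lost — a downscale-then-upscale (mosaic) effect.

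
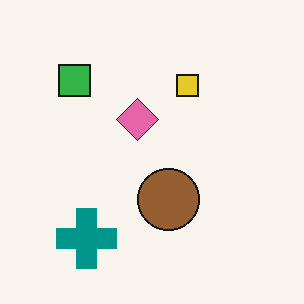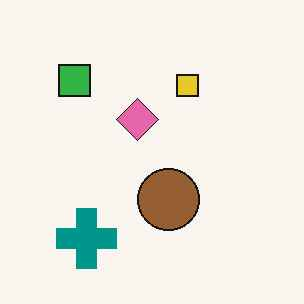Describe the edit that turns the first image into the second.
This is the original image given moderate JPEG compression.

Blocky 8×8 compression artifacts appear around shape edges and the flat background shows ringing — characteristic JPEG degradation.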